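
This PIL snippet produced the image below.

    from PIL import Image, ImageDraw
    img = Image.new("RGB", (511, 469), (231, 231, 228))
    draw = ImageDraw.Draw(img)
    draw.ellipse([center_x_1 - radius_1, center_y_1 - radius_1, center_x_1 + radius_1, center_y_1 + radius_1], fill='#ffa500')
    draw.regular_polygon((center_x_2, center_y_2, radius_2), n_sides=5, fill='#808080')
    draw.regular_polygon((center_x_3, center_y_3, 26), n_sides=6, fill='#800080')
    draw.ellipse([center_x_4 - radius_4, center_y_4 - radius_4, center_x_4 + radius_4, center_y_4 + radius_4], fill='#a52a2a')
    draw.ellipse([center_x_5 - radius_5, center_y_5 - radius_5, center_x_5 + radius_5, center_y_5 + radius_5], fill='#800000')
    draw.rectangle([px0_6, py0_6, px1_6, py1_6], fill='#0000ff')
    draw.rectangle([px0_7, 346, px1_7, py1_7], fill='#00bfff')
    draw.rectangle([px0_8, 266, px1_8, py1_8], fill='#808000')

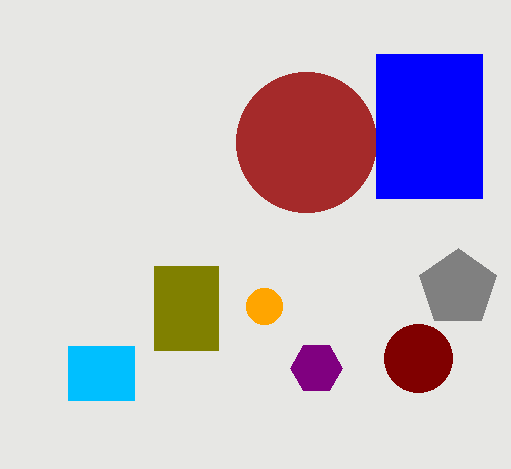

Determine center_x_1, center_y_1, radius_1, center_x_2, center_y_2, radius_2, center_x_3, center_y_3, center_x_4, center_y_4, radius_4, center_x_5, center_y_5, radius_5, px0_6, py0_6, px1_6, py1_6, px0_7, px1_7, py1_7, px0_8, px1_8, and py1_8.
center_x_1 = 264, center_y_1 = 306, radius_1 = 18, center_x_2 = 458, center_y_2 = 288, radius_2 = 40, center_x_3 = 316, center_y_3 = 368, center_x_4 = 306, center_y_4 = 142, radius_4 = 70, center_x_5 = 418, center_y_5 = 358, radius_5 = 34, px0_6 = 376, py0_6 = 54, px1_6 = 482, py1_6 = 198, px0_7 = 68, px1_7 = 134, py1_7 = 400, px0_8 = 154, px1_8 = 218, py1_8 = 350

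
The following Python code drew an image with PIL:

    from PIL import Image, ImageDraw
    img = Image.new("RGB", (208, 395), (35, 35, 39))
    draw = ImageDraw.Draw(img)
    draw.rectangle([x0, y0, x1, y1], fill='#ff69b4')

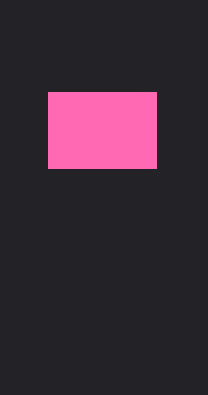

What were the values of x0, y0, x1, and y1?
x0 = 48; y0 = 92; x1 = 156; y1 = 168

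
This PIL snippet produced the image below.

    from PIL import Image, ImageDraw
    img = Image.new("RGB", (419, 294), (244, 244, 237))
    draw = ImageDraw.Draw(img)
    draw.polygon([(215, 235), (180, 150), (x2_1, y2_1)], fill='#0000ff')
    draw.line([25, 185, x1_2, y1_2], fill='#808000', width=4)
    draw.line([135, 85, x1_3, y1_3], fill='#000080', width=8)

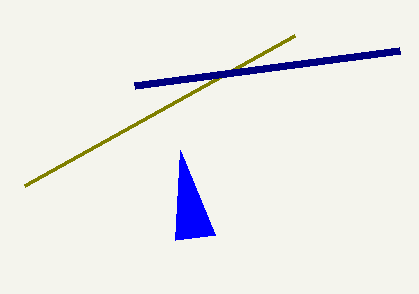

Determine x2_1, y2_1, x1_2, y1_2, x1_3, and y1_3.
x2_1 = 175, y2_1 = 240, x1_2 = 295, y1_2 = 35, x1_3 = 400, y1_3 = 50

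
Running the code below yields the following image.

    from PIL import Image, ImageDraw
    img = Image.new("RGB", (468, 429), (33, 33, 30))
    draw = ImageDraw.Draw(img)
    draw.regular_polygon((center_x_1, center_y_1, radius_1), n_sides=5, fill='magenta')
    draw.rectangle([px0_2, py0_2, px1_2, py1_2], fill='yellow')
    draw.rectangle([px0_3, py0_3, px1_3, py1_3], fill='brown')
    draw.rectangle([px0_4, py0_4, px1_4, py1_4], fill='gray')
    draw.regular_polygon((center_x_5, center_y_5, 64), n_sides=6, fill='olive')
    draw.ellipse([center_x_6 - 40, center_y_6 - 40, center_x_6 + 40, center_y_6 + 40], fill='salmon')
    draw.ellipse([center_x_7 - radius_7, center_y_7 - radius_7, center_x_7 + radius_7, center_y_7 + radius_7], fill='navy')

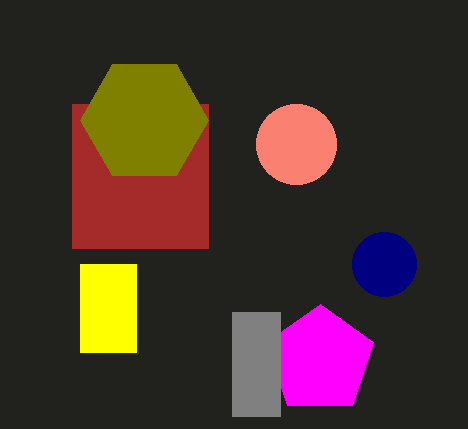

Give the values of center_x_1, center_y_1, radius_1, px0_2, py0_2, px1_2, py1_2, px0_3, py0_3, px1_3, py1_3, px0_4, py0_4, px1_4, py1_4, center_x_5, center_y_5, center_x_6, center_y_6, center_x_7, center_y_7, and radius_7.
center_x_1 = 320; center_y_1 = 360; radius_1 = 56; px0_2 = 80; py0_2 = 264; px1_2 = 136; py1_2 = 352; px0_3 = 72; py0_3 = 104; px1_3 = 208; py1_3 = 248; px0_4 = 232; py0_4 = 312; px1_4 = 280; py1_4 = 416; center_x_5 = 144; center_y_5 = 120; center_x_6 = 296; center_y_6 = 144; center_x_7 = 384; center_y_7 = 264; radius_7 = 32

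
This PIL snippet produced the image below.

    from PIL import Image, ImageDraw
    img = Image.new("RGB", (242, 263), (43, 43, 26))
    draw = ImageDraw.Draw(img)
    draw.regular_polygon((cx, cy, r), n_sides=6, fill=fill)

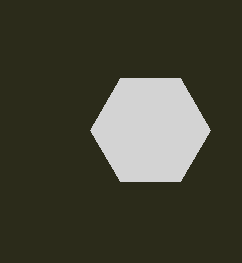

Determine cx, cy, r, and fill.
cx = 150; cy = 130; r = 60; fill = 'lightgray'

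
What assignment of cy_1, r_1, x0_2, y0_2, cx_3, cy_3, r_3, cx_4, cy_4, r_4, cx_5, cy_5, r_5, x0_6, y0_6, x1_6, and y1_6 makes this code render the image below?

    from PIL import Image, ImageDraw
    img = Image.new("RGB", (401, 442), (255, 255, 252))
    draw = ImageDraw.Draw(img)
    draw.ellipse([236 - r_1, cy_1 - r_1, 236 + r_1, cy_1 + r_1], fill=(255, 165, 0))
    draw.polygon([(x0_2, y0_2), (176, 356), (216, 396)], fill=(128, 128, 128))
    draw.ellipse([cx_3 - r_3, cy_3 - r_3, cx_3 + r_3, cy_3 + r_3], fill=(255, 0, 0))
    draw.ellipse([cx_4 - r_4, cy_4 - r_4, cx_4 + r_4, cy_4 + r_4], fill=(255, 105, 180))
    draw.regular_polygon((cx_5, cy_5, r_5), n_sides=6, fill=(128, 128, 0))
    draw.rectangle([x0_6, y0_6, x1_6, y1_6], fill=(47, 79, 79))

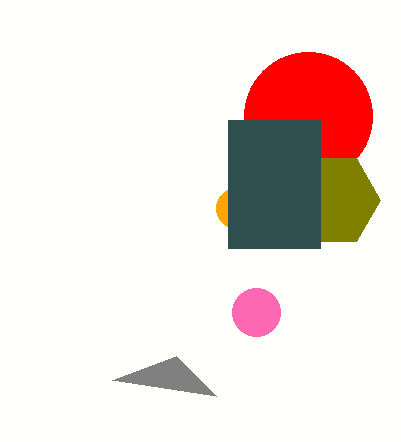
cy_1 = 208
r_1 = 20
x0_2 = 112
y0_2 = 380
cx_3 = 308
cy_3 = 116
r_3 = 64
cx_4 = 256
cy_4 = 312
r_4 = 24
cx_5 = 332
cy_5 = 200
r_5 = 48
x0_6 = 228
y0_6 = 120
x1_6 = 320
y1_6 = 248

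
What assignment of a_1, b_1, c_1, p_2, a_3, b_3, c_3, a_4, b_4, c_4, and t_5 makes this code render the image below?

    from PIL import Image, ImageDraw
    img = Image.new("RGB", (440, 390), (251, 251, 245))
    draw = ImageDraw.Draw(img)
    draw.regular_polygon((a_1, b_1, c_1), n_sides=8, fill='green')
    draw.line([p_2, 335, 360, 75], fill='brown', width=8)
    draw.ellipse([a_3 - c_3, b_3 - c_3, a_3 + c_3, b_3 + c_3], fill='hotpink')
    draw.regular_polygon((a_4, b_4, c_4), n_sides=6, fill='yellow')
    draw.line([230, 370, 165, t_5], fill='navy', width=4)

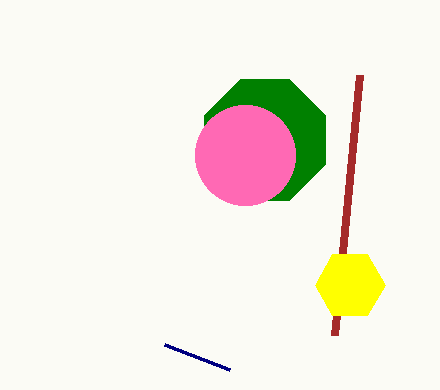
a_1 = 265; b_1 = 140; c_1 = 65; p_2 = 335; a_3 = 245; b_3 = 155; c_3 = 50; a_4 = 350; b_4 = 285; c_4 = 35; t_5 = 345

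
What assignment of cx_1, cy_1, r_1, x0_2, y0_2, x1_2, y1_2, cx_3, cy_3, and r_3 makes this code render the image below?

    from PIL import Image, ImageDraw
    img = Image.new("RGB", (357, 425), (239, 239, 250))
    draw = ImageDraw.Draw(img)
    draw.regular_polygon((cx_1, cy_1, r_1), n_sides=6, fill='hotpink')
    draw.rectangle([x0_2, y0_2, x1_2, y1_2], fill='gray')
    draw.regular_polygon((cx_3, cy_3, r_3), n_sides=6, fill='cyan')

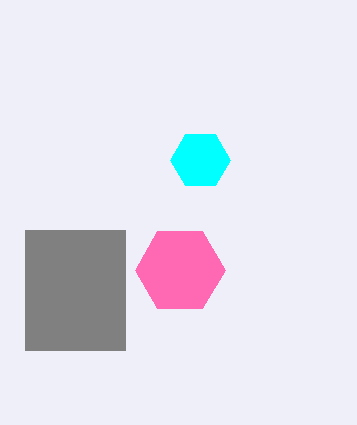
cx_1 = 180, cy_1 = 270, r_1 = 45, x0_2 = 25, y0_2 = 230, x1_2 = 125, y1_2 = 350, cx_3 = 200, cy_3 = 160, r_3 = 30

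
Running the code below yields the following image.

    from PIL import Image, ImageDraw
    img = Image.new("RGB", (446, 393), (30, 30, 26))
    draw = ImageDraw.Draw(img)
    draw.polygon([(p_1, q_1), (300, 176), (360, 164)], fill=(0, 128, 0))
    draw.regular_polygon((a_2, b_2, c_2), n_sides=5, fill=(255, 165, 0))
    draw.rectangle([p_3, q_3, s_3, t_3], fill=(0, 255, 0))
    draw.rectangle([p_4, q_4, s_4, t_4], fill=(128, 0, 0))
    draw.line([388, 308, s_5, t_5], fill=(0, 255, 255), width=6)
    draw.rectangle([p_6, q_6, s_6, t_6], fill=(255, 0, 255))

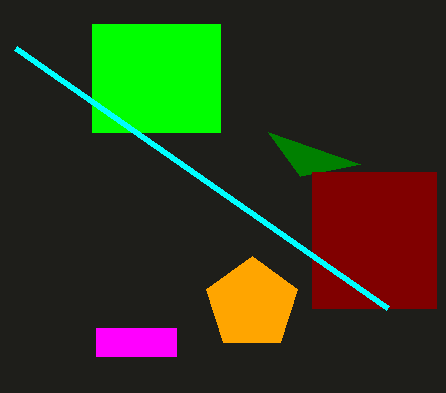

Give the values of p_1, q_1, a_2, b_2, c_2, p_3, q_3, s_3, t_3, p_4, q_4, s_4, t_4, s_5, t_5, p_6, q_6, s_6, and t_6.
p_1 = 268; q_1 = 132; a_2 = 252; b_2 = 304; c_2 = 48; p_3 = 92; q_3 = 24; s_3 = 220; t_3 = 132; p_4 = 312; q_4 = 172; s_4 = 436; t_4 = 308; s_5 = 16; t_5 = 48; p_6 = 96; q_6 = 328; s_6 = 176; t_6 = 356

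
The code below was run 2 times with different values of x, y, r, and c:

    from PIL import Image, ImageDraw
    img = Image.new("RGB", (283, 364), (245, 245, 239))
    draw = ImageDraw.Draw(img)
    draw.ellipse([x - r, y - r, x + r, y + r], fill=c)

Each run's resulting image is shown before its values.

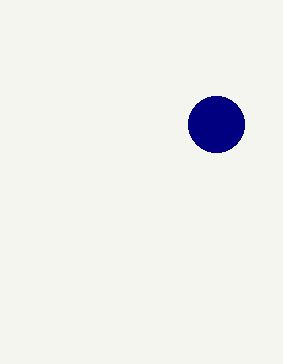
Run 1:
x = 216
y = 124
r = 28
c = 'navy'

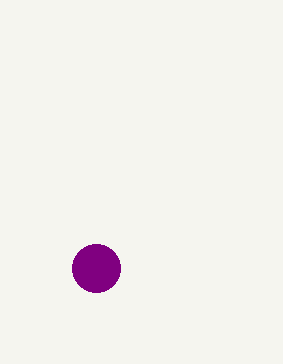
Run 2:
x = 96, y = 268, r = 24, c = 'purple'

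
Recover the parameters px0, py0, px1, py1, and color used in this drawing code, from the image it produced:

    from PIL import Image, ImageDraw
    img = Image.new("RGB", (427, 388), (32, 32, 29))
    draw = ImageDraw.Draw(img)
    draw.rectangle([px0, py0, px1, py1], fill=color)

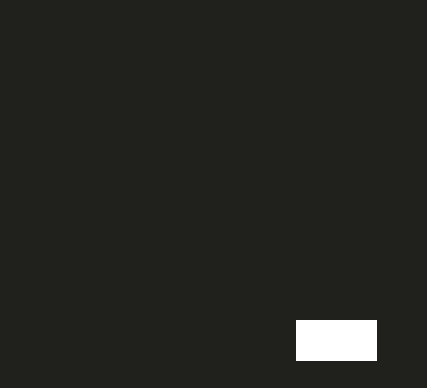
px0 = 296; py0 = 320; px1 = 376; py1 = 360; color = 'white'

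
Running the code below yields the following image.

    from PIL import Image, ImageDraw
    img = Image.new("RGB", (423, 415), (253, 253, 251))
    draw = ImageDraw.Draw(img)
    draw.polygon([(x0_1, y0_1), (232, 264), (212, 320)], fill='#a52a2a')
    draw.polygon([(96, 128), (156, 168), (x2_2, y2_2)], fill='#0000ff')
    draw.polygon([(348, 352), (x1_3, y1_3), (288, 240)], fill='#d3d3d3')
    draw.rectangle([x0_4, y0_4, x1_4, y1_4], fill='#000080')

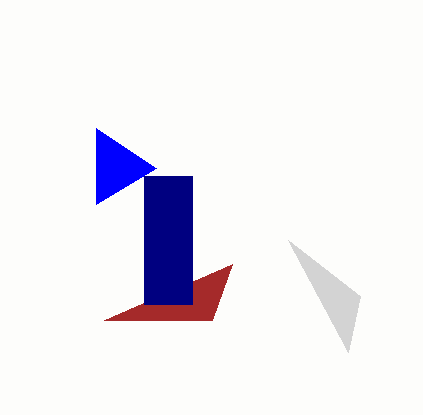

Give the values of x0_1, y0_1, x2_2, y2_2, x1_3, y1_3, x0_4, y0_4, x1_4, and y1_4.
x0_1 = 104; y0_1 = 320; x2_2 = 96; y2_2 = 204; x1_3 = 360; y1_3 = 296; x0_4 = 144; y0_4 = 176; x1_4 = 192; y1_4 = 304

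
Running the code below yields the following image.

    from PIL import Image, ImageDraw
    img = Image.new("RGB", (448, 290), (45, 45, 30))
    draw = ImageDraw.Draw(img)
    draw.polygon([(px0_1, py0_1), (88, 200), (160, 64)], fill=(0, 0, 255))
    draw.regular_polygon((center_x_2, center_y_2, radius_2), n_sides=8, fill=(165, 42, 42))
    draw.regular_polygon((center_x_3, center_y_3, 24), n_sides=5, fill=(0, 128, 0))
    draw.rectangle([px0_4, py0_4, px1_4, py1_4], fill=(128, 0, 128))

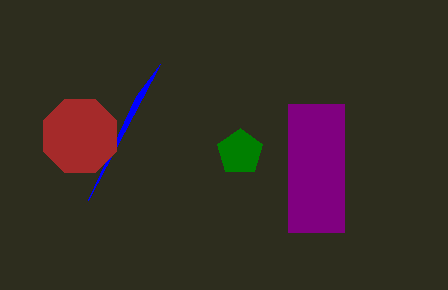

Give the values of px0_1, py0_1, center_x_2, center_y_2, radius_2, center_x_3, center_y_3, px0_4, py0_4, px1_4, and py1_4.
px0_1 = 136, py0_1 = 96, center_x_2 = 80, center_y_2 = 136, radius_2 = 40, center_x_3 = 240, center_y_3 = 152, px0_4 = 288, py0_4 = 104, px1_4 = 344, py1_4 = 232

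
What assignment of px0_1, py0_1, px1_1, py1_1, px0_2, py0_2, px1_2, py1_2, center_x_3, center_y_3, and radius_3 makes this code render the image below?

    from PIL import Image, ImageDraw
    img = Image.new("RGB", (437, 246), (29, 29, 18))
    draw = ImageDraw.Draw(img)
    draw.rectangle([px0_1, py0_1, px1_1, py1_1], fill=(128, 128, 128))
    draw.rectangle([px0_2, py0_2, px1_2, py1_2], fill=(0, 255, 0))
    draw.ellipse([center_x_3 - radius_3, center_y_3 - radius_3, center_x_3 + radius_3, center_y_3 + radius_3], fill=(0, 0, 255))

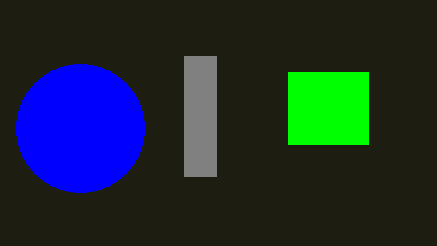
px0_1 = 184; py0_1 = 56; px1_1 = 216; py1_1 = 176; px0_2 = 288; py0_2 = 72; px1_2 = 368; py1_2 = 144; center_x_3 = 80; center_y_3 = 128; radius_3 = 64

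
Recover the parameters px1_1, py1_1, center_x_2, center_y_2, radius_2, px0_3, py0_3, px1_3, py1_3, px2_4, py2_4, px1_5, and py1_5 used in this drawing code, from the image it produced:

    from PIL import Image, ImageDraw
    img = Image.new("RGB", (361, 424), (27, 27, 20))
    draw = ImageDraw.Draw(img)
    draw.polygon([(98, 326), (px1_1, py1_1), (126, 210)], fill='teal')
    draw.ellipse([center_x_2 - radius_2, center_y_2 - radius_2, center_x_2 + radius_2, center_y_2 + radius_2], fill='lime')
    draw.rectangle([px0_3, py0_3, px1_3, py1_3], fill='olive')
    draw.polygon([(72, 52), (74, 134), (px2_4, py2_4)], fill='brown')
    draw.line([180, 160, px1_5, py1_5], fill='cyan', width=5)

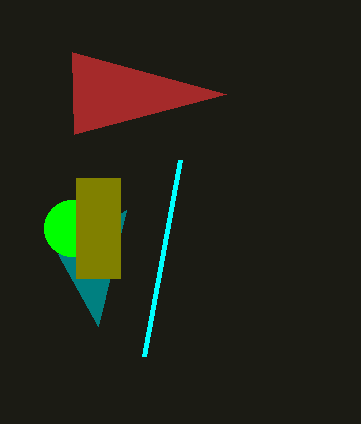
px1_1 = 58, py1_1 = 254, center_x_2 = 72, center_y_2 = 228, radius_2 = 28, px0_3 = 76, py0_3 = 178, px1_3 = 120, py1_3 = 278, px2_4 = 226, py2_4 = 94, px1_5 = 144, py1_5 = 356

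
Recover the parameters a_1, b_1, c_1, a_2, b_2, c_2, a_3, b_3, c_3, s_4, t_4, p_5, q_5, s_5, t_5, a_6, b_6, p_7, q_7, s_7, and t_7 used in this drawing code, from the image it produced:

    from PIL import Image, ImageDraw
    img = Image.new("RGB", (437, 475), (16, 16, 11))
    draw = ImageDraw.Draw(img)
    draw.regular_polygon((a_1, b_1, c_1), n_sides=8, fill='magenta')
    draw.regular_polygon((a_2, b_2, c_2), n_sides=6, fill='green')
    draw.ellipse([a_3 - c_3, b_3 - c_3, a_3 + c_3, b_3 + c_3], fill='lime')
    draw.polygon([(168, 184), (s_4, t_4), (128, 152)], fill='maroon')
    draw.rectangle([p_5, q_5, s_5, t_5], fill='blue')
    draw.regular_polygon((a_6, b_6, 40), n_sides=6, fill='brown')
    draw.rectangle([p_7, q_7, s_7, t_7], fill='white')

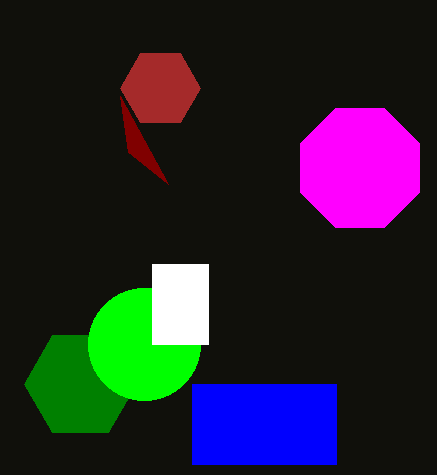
a_1 = 360
b_1 = 168
c_1 = 64
a_2 = 80
b_2 = 384
c_2 = 56
a_3 = 144
b_3 = 344
c_3 = 56
s_4 = 120
t_4 = 96
p_5 = 192
q_5 = 384
s_5 = 336
t_5 = 464
a_6 = 160
b_6 = 88
p_7 = 152
q_7 = 264
s_7 = 208
t_7 = 344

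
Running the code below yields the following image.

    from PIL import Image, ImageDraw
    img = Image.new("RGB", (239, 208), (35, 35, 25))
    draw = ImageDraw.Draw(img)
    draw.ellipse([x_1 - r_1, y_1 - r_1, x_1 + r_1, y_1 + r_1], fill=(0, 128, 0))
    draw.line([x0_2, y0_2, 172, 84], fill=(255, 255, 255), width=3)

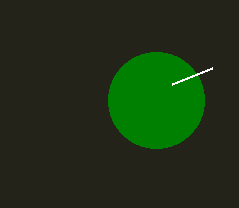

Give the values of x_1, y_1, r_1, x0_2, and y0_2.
x_1 = 156, y_1 = 100, r_1 = 48, x0_2 = 212, y0_2 = 68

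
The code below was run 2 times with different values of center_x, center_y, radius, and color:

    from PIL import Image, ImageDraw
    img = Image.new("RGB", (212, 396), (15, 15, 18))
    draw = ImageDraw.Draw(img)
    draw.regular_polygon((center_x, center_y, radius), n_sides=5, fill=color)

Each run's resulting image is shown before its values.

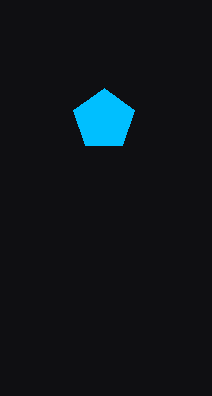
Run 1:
center_x = 104; center_y = 120; radius = 32; color = 'deepskyblue'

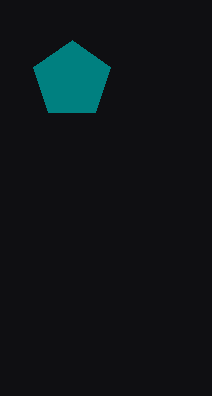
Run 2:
center_x = 72; center_y = 80; radius = 40; color = 'teal'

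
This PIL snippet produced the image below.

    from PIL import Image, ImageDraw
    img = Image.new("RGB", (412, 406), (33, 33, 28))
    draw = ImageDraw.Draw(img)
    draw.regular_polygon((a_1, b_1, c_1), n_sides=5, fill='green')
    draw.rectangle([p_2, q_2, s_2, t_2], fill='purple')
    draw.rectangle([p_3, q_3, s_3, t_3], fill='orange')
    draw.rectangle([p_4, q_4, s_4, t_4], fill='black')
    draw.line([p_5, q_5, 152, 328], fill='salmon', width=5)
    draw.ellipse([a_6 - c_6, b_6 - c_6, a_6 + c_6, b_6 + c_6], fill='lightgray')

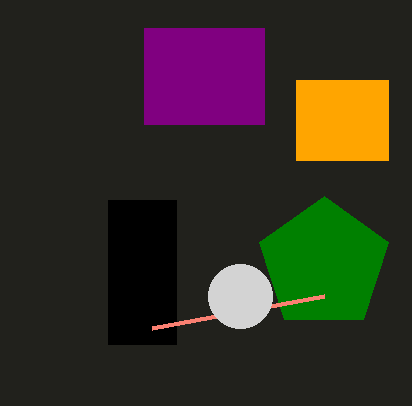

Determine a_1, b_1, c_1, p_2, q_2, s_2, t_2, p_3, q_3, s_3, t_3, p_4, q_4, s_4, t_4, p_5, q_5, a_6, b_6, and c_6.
a_1 = 324
b_1 = 264
c_1 = 68
p_2 = 144
q_2 = 28
s_2 = 264
t_2 = 124
p_3 = 296
q_3 = 80
s_3 = 388
t_3 = 160
p_4 = 108
q_4 = 200
s_4 = 176
t_4 = 344
p_5 = 324
q_5 = 296
a_6 = 240
b_6 = 296
c_6 = 32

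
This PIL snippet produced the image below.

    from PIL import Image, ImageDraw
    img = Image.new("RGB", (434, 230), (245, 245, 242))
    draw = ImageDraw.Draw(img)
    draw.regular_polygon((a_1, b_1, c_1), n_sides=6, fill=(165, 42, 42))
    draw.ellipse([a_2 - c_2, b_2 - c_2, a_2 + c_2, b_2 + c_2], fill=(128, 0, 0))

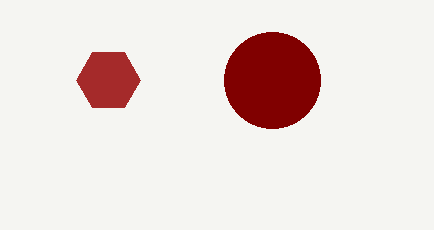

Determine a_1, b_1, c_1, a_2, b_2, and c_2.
a_1 = 108; b_1 = 80; c_1 = 32; a_2 = 272; b_2 = 80; c_2 = 48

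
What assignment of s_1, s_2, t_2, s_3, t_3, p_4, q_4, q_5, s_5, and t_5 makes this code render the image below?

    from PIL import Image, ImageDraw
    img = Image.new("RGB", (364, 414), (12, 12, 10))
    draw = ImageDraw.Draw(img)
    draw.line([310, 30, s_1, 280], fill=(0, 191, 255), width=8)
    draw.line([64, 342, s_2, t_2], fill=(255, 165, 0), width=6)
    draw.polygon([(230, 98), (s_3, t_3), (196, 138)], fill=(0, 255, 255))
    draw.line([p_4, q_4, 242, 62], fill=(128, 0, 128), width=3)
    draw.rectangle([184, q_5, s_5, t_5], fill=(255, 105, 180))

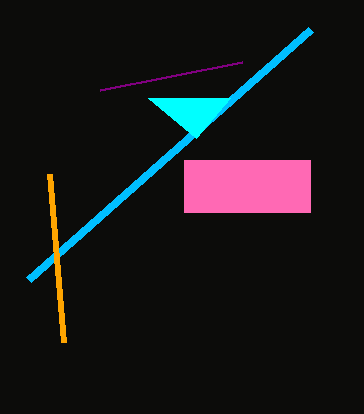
s_1 = 28; s_2 = 50; t_2 = 174; s_3 = 148; t_3 = 98; p_4 = 100; q_4 = 90; q_5 = 160; s_5 = 310; t_5 = 212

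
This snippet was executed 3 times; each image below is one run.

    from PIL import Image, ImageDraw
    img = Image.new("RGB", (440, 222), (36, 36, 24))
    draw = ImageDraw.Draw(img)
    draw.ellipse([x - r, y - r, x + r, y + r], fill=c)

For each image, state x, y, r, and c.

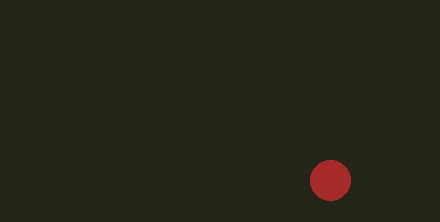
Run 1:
x = 330; y = 180; r = 20; c = 'brown'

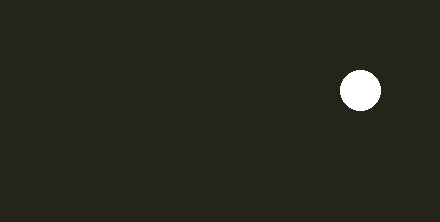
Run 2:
x = 360; y = 90; r = 20; c = 'white'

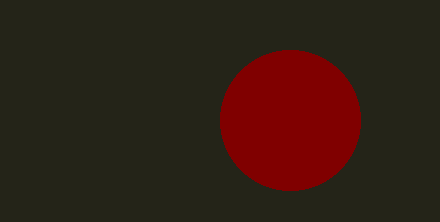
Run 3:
x = 290
y = 120
r = 70
c = 'maroon'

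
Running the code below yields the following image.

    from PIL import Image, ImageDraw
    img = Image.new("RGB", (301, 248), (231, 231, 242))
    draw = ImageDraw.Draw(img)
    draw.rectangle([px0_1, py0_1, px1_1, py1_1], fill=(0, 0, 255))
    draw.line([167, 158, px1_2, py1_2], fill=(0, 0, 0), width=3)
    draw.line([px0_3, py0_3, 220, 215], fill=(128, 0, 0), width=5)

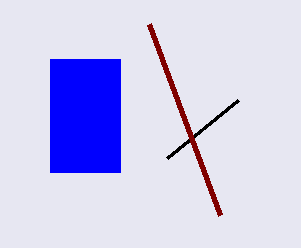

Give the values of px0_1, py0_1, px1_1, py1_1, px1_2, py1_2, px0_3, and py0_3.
px0_1 = 50
py0_1 = 59
px1_1 = 120
py1_1 = 172
px1_2 = 238
py1_2 = 100
px0_3 = 149
py0_3 = 24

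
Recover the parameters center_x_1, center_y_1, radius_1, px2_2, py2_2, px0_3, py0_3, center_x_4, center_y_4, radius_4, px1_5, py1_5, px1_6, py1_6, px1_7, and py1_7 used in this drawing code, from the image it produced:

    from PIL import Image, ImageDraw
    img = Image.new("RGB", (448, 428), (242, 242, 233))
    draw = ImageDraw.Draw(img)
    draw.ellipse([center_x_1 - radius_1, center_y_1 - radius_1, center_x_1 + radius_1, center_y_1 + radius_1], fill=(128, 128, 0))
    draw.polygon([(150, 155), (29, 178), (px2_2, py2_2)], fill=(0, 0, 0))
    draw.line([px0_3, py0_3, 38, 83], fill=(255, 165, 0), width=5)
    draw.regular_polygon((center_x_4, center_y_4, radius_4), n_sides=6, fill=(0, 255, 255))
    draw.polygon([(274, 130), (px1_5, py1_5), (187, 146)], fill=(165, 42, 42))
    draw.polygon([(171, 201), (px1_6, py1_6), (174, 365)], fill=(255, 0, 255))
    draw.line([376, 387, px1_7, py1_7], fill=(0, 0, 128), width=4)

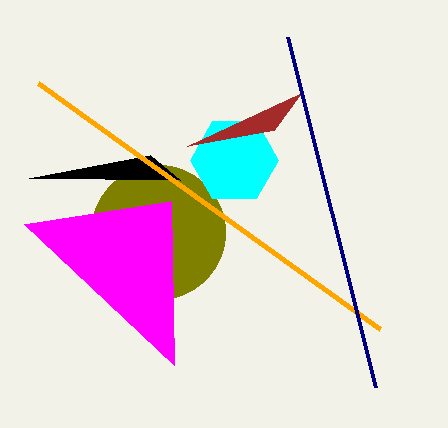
center_x_1 = 158, center_y_1 = 232, radius_1 = 67, px2_2 = 180, py2_2 = 180, px0_3 = 380, py0_3 = 329, center_x_4 = 234, center_y_4 = 160, radius_4 = 44, px1_5 = 301, py1_5 = 93, px1_6 = 24, py1_6 = 224, px1_7 = 288, py1_7 = 37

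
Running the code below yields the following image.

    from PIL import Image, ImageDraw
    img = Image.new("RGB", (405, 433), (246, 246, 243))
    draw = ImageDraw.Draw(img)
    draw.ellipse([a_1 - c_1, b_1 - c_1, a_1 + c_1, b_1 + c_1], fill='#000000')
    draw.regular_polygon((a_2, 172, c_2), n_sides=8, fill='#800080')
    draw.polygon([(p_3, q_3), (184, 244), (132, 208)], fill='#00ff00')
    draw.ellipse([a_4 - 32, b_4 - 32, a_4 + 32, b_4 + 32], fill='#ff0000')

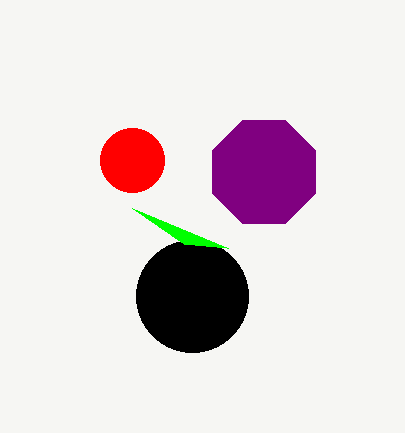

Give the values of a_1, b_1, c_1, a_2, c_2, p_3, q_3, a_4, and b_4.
a_1 = 192
b_1 = 296
c_1 = 56
a_2 = 264
c_2 = 56
p_3 = 228
q_3 = 248
a_4 = 132
b_4 = 160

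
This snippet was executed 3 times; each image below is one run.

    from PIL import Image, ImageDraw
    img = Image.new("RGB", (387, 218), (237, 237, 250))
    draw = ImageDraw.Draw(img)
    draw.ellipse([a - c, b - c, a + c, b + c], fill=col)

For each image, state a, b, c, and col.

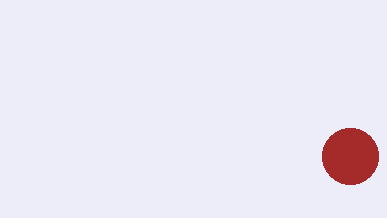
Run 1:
a = 350; b = 156; c = 28; col = 'brown'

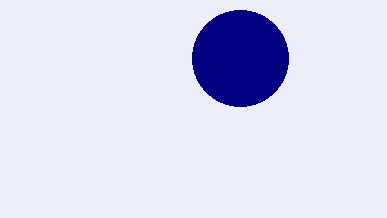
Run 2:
a = 240, b = 58, c = 48, col = 'navy'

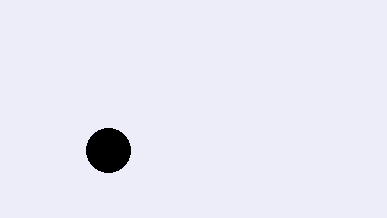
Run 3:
a = 108; b = 150; c = 22; col = 'black'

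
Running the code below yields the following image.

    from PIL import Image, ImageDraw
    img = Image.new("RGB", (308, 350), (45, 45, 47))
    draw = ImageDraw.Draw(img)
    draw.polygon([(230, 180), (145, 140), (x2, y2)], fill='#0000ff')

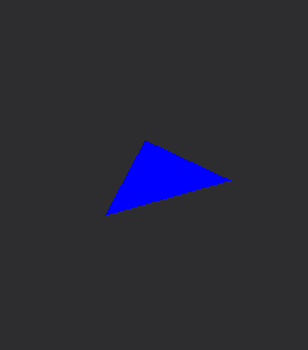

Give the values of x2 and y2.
x2 = 105, y2 = 215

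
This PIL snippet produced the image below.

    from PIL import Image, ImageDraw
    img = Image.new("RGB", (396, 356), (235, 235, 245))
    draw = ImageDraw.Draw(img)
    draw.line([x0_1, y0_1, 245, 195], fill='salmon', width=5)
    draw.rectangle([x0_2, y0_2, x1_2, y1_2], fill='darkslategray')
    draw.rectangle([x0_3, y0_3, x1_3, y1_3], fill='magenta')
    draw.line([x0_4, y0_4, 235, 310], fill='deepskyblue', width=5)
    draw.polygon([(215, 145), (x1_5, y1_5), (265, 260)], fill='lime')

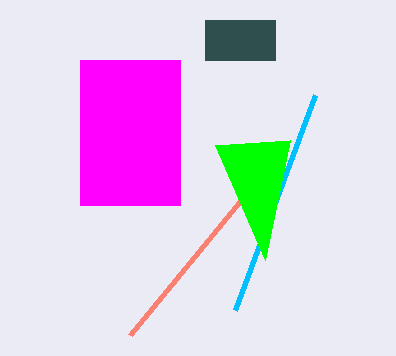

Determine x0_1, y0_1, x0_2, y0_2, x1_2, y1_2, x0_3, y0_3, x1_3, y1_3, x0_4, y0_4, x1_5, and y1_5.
x0_1 = 130
y0_1 = 335
x0_2 = 205
y0_2 = 20
x1_2 = 275
y1_2 = 60
x0_3 = 80
y0_3 = 60
x1_3 = 180
y1_3 = 205
x0_4 = 315
y0_4 = 95
x1_5 = 290
y1_5 = 140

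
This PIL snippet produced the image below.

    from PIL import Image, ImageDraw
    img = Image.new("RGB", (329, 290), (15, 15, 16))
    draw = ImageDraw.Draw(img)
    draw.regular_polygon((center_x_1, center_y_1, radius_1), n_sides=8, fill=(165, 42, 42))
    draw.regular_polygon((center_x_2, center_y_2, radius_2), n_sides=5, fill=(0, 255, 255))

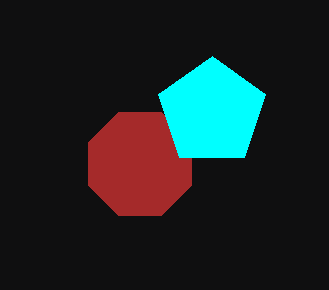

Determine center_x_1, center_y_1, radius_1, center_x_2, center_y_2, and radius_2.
center_x_1 = 140
center_y_1 = 164
radius_1 = 56
center_x_2 = 212
center_y_2 = 112
radius_2 = 56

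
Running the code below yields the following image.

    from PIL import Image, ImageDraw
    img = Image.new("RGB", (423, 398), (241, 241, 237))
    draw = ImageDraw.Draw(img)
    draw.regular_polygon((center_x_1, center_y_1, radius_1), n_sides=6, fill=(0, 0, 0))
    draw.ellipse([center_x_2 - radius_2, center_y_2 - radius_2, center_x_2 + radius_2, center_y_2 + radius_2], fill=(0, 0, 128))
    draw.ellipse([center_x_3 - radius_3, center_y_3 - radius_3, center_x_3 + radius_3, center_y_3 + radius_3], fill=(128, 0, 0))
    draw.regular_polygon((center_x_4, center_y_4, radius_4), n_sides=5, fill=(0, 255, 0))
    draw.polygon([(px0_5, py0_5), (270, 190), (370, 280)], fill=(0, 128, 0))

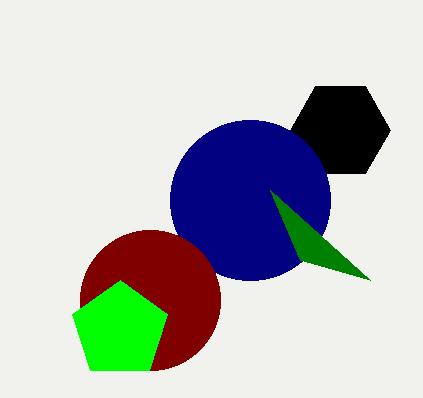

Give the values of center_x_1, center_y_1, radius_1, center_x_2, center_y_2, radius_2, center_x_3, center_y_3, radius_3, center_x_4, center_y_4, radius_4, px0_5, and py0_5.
center_x_1 = 340; center_y_1 = 130; radius_1 = 50; center_x_2 = 250; center_y_2 = 200; radius_2 = 80; center_x_3 = 150; center_y_3 = 300; radius_3 = 70; center_x_4 = 120; center_y_4 = 330; radius_4 = 50; px0_5 = 300; py0_5 = 260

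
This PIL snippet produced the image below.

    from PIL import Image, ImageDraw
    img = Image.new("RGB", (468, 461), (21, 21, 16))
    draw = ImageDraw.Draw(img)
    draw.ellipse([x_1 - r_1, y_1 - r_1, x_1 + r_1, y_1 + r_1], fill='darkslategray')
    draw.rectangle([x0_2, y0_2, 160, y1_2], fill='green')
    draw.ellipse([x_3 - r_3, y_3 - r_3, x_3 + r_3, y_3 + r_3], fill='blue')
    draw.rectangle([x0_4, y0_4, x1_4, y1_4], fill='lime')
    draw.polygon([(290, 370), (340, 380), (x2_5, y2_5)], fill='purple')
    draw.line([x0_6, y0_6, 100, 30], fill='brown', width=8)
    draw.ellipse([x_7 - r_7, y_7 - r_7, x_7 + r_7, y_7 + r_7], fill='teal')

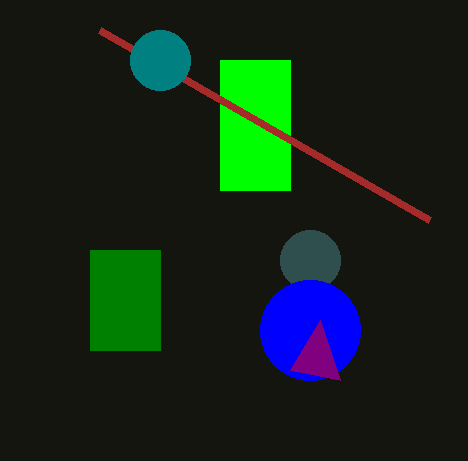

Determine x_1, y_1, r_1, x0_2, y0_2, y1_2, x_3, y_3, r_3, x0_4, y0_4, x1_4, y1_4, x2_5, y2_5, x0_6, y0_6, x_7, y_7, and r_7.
x_1 = 310; y_1 = 260; r_1 = 30; x0_2 = 90; y0_2 = 250; y1_2 = 350; x_3 = 310; y_3 = 330; r_3 = 50; x0_4 = 220; y0_4 = 60; x1_4 = 290; y1_4 = 190; x2_5 = 320; y2_5 = 320; x0_6 = 430; y0_6 = 220; x_7 = 160; y_7 = 60; r_7 = 30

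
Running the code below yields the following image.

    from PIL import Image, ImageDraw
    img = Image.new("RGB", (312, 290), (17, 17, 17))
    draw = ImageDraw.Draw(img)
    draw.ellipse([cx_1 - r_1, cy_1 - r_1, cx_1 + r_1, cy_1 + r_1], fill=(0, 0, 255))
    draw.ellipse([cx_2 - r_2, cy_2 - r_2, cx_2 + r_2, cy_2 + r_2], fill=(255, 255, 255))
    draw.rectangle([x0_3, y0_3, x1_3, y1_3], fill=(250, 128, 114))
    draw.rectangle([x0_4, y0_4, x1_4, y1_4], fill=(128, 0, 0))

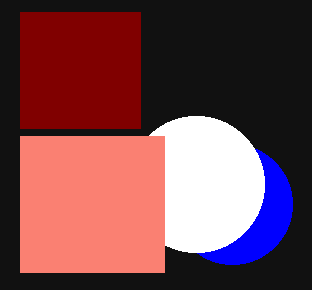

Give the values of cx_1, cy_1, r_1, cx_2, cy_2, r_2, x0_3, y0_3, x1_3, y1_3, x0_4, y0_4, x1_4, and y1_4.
cx_1 = 232
cy_1 = 204
r_1 = 60
cx_2 = 196
cy_2 = 184
r_2 = 68
x0_3 = 20
y0_3 = 136
x1_3 = 164
y1_3 = 272
x0_4 = 20
y0_4 = 12
x1_4 = 140
y1_4 = 128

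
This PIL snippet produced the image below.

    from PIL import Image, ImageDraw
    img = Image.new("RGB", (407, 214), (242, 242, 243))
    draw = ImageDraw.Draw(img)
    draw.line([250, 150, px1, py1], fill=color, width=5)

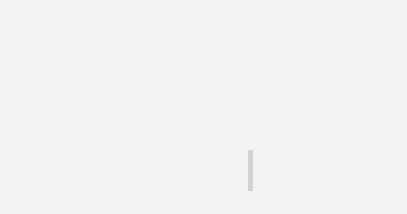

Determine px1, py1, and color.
px1 = 250
py1 = 190
color = 'lightgray'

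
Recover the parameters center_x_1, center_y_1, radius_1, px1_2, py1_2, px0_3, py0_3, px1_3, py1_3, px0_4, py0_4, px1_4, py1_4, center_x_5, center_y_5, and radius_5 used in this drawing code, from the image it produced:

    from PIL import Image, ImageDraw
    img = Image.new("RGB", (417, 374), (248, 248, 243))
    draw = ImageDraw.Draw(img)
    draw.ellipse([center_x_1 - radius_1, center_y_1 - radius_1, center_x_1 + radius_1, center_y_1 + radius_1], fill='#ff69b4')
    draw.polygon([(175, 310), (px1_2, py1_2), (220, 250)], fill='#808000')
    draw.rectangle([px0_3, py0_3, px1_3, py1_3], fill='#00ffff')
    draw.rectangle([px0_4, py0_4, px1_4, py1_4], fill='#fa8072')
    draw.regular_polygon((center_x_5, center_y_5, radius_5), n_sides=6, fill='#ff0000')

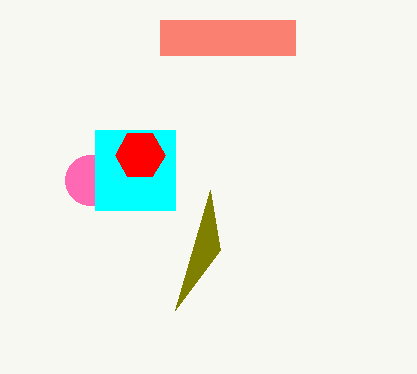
center_x_1 = 90, center_y_1 = 180, radius_1 = 25, px1_2 = 210, py1_2 = 190, px0_3 = 95, py0_3 = 130, px1_3 = 175, py1_3 = 210, px0_4 = 160, py0_4 = 20, px1_4 = 295, py1_4 = 55, center_x_5 = 140, center_y_5 = 155, radius_5 = 25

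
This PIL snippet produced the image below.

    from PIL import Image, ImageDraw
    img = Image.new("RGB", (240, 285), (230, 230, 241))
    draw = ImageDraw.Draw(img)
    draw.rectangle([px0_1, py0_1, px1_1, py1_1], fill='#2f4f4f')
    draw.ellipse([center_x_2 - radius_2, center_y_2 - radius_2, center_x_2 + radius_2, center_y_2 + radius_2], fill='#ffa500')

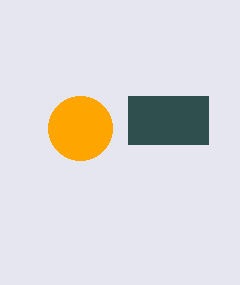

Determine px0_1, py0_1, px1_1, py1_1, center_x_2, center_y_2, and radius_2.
px0_1 = 128; py0_1 = 96; px1_1 = 208; py1_1 = 144; center_x_2 = 80; center_y_2 = 128; radius_2 = 32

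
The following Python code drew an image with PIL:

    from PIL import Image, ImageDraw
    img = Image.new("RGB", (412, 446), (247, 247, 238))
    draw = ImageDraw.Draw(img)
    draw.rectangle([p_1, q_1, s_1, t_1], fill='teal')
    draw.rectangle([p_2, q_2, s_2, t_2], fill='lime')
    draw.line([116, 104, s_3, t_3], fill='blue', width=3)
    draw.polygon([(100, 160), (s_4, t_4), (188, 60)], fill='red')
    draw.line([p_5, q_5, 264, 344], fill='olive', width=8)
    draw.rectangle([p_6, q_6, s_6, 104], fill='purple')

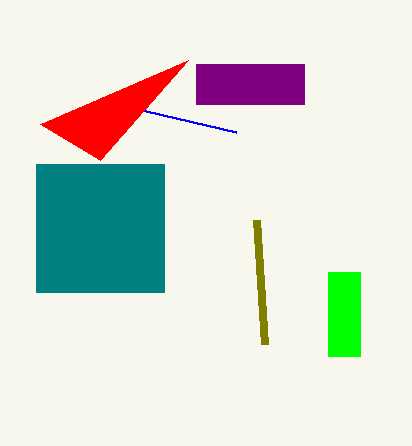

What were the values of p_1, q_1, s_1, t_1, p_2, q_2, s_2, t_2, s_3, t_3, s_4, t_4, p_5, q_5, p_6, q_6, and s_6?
p_1 = 36, q_1 = 164, s_1 = 164, t_1 = 292, p_2 = 328, q_2 = 272, s_2 = 360, t_2 = 356, s_3 = 236, t_3 = 132, s_4 = 40, t_4 = 124, p_5 = 256, q_5 = 220, p_6 = 196, q_6 = 64, s_6 = 304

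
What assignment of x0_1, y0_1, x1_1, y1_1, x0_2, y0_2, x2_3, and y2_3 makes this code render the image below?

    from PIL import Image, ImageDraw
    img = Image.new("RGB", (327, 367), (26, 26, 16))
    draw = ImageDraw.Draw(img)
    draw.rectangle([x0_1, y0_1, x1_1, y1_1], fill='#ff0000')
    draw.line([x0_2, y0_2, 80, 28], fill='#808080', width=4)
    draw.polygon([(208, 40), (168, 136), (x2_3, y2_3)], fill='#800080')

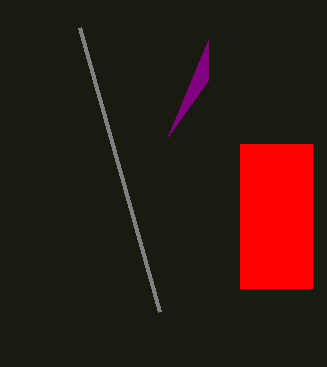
x0_1 = 240; y0_1 = 144; x1_1 = 312; y1_1 = 288; x0_2 = 160; y0_2 = 312; x2_3 = 208; y2_3 = 80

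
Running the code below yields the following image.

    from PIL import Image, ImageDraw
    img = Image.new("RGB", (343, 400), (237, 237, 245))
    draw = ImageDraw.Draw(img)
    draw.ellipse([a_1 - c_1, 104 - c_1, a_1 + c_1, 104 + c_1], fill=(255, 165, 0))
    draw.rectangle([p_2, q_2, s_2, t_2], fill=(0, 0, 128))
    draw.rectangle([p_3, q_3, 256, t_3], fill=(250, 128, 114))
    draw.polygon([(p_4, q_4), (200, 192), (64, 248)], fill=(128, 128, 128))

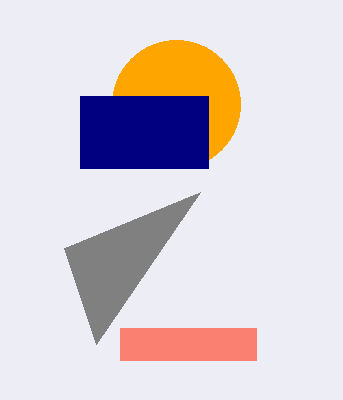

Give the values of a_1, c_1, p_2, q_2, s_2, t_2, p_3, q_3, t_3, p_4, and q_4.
a_1 = 176; c_1 = 64; p_2 = 80; q_2 = 96; s_2 = 208; t_2 = 168; p_3 = 120; q_3 = 328; t_3 = 360; p_4 = 96; q_4 = 344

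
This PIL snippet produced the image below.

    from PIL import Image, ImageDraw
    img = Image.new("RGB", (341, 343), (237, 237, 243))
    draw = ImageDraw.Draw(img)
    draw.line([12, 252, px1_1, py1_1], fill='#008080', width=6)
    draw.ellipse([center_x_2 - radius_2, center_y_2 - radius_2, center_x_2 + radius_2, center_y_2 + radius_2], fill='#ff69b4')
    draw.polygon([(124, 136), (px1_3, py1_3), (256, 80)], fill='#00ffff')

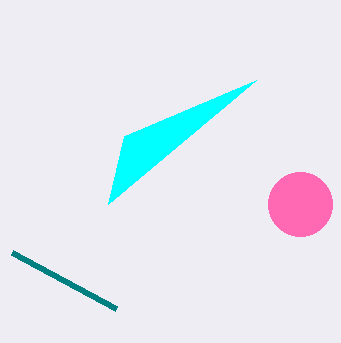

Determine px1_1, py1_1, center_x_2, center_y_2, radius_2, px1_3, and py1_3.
px1_1 = 116; py1_1 = 308; center_x_2 = 300; center_y_2 = 204; radius_2 = 32; px1_3 = 108; py1_3 = 204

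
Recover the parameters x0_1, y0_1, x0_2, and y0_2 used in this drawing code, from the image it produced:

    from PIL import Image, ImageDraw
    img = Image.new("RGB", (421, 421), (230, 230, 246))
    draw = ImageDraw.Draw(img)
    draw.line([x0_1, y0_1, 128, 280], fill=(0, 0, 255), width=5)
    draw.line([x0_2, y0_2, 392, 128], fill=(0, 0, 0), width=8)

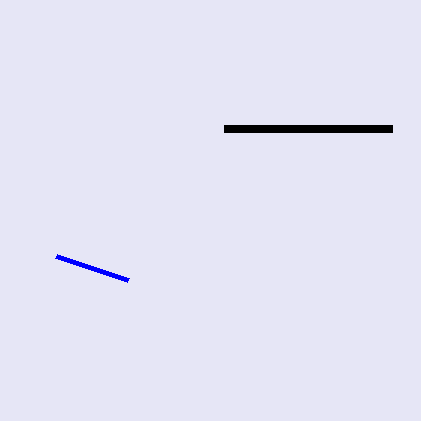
x0_1 = 56
y0_1 = 256
x0_2 = 224
y0_2 = 128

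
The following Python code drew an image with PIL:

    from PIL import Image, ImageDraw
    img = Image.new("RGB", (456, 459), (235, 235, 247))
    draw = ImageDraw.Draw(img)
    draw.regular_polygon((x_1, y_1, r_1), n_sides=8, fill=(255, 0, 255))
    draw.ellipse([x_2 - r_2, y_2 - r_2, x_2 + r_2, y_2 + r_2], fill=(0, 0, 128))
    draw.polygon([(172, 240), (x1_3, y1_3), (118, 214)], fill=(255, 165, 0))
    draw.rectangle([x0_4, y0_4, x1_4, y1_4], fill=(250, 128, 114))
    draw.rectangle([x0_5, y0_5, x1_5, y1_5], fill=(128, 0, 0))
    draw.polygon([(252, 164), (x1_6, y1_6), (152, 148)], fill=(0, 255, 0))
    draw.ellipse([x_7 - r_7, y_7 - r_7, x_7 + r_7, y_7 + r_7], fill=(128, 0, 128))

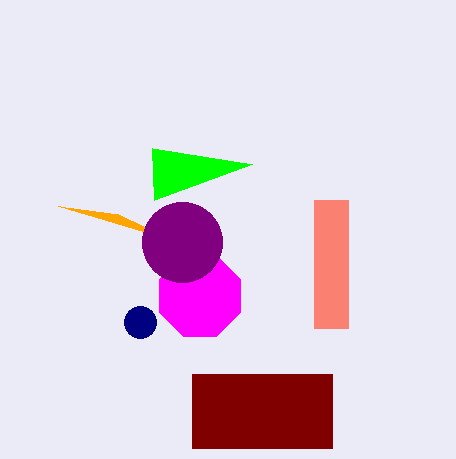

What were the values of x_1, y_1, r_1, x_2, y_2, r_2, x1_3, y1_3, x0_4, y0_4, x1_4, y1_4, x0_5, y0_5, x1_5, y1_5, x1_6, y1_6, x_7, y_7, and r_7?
x_1 = 200, y_1 = 296, r_1 = 44, x_2 = 140, y_2 = 322, r_2 = 16, x1_3 = 58, y1_3 = 206, x0_4 = 314, y0_4 = 200, x1_4 = 348, y1_4 = 328, x0_5 = 192, y0_5 = 374, x1_5 = 332, y1_5 = 448, x1_6 = 154, y1_6 = 200, x_7 = 182, y_7 = 242, r_7 = 40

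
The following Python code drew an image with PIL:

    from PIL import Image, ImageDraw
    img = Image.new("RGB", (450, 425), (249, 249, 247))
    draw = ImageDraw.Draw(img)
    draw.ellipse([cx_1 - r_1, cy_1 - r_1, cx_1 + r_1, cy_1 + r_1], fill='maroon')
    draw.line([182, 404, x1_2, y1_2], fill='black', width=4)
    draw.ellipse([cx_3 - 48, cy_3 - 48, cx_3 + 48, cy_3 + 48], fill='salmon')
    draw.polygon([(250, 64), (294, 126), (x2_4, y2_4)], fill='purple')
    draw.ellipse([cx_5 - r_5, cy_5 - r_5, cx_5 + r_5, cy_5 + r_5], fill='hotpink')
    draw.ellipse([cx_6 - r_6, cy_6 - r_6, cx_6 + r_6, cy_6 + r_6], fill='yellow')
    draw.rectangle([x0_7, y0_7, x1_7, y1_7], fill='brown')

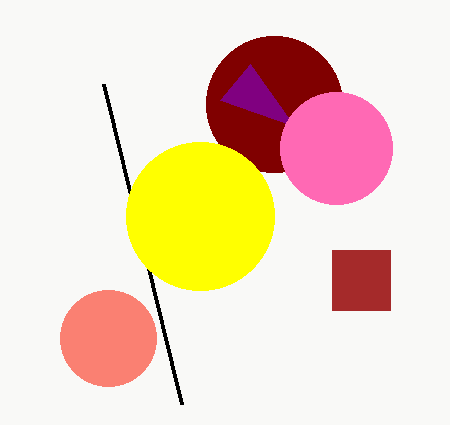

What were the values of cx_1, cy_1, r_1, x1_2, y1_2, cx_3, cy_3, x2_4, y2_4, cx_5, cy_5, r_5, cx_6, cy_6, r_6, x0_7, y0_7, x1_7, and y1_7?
cx_1 = 274, cy_1 = 104, r_1 = 68, x1_2 = 104, y1_2 = 84, cx_3 = 108, cy_3 = 338, x2_4 = 220, y2_4 = 100, cx_5 = 336, cy_5 = 148, r_5 = 56, cx_6 = 200, cy_6 = 216, r_6 = 74, x0_7 = 332, y0_7 = 250, x1_7 = 390, y1_7 = 310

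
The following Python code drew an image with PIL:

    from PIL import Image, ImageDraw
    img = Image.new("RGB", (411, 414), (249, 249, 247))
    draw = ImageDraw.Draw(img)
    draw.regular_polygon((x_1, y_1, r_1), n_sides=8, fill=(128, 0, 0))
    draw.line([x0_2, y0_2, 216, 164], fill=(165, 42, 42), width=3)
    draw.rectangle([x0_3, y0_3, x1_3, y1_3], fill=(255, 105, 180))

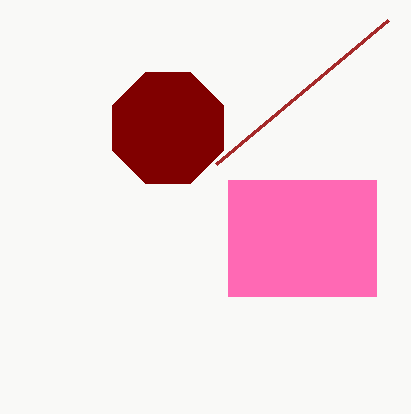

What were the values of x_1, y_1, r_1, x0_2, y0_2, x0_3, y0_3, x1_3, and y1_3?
x_1 = 168; y_1 = 128; r_1 = 60; x0_2 = 388; y0_2 = 20; x0_3 = 228; y0_3 = 180; x1_3 = 376; y1_3 = 296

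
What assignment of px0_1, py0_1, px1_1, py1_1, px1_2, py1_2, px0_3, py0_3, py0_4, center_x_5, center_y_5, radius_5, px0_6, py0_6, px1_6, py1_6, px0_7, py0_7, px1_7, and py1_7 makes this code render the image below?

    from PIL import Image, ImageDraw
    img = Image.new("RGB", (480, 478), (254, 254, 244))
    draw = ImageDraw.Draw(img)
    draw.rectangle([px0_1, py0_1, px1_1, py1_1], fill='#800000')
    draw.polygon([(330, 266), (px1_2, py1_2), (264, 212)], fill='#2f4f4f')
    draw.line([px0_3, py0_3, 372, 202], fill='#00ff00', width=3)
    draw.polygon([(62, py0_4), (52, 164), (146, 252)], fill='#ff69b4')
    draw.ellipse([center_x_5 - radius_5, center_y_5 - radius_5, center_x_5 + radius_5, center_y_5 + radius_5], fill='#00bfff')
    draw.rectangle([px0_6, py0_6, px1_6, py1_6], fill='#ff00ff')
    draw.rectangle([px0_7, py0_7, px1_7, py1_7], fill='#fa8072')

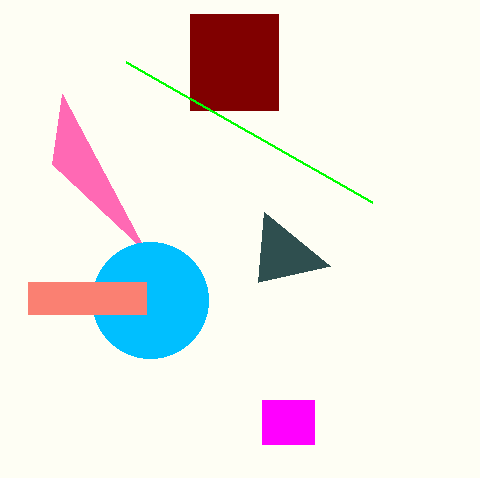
px0_1 = 190; py0_1 = 14; px1_1 = 278; py1_1 = 110; px1_2 = 258; py1_2 = 282; px0_3 = 126; py0_3 = 62; py0_4 = 94; center_x_5 = 150; center_y_5 = 300; radius_5 = 58; px0_6 = 262; py0_6 = 400; px1_6 = 314; py1_6 = 444; px0_7 = 28; py0_7 = 282; px1_7 = 146; py1_7 = 314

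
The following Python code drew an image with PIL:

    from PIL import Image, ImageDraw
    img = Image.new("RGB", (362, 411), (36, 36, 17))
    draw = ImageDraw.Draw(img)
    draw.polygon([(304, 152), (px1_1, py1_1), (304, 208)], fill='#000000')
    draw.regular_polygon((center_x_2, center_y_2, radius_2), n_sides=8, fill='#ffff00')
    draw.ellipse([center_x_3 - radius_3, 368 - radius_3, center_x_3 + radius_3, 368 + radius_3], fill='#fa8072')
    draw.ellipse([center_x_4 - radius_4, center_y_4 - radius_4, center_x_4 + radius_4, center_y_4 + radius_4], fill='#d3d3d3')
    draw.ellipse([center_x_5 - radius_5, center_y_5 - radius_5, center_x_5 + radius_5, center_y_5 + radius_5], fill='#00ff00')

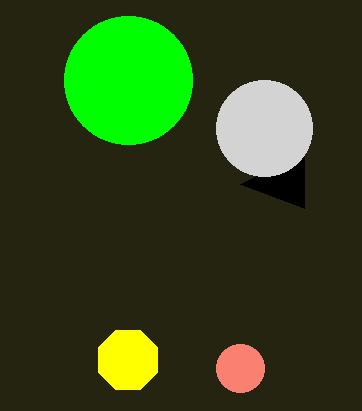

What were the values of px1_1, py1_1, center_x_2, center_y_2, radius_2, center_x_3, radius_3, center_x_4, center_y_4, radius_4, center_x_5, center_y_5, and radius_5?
px1_1 = 240, py1_1 = 184, center_x_2 = 128, center_y_2 = 360, radius_2 = 32, center_x_3 = 240, radius_3 = 24, center_x_4 = 264, center_y_4 = 128, radius_4 = 48, center_x_5 = 128, center_y_5 = 80, radius_5 = 64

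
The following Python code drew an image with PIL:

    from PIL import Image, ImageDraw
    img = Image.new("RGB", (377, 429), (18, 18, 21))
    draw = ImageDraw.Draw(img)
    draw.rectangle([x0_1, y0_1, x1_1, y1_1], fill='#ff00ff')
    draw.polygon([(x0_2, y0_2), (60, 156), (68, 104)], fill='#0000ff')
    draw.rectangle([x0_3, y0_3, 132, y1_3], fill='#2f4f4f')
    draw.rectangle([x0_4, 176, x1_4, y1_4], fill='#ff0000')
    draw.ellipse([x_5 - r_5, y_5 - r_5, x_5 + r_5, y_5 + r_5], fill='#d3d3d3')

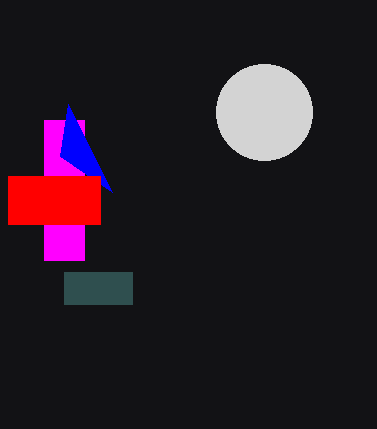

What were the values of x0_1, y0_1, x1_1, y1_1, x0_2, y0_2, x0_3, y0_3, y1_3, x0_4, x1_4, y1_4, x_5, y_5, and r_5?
x0_1 = 44, y0_1 = 120, x1_1 = 84, y1_1 = 260, x0_2 = 112, y0_2 = 192, x0_3 = 64, y0_3 = 272, y1_3 = 304, x0_4 = 8, x1_4 = 100, y1_4 = 224, x_5 = 264, y_5 = 112, r_5 = 48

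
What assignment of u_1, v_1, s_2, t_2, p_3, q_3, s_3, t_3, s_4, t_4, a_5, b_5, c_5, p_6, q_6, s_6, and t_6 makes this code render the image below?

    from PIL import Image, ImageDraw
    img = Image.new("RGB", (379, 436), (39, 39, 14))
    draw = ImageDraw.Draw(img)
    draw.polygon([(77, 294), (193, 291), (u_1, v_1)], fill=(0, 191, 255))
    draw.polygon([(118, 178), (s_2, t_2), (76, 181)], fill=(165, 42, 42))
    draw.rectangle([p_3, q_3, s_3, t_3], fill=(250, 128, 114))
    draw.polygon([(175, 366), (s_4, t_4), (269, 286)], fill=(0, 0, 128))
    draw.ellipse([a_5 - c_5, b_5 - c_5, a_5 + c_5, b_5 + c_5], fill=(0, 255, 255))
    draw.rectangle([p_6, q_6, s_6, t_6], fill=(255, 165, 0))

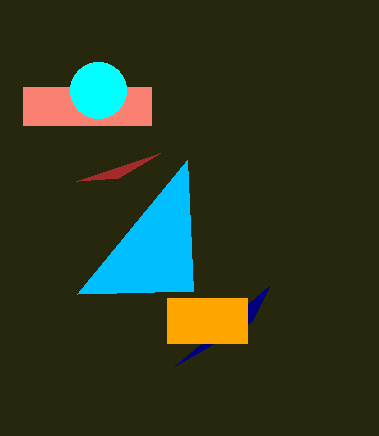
u_1 = 187, v_1 = 160, s_2 = 160, t_2 = 153, p_3 = 23, q_3 = 87, s_3 = 151, t_3 = 125, s_4 = 252, t_4 = 321, a_5 = 98, b_5 = 90, c_5 = 28, p_6 = 167, q_6 = 298, s_6 = 247, t_6 = 343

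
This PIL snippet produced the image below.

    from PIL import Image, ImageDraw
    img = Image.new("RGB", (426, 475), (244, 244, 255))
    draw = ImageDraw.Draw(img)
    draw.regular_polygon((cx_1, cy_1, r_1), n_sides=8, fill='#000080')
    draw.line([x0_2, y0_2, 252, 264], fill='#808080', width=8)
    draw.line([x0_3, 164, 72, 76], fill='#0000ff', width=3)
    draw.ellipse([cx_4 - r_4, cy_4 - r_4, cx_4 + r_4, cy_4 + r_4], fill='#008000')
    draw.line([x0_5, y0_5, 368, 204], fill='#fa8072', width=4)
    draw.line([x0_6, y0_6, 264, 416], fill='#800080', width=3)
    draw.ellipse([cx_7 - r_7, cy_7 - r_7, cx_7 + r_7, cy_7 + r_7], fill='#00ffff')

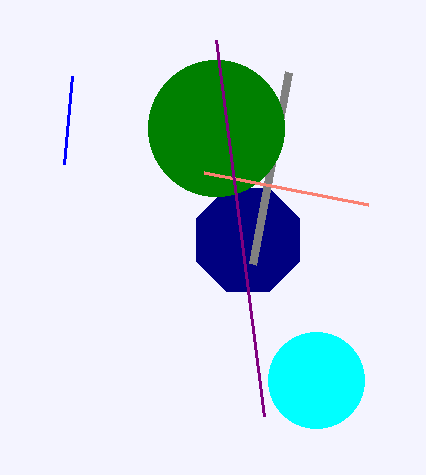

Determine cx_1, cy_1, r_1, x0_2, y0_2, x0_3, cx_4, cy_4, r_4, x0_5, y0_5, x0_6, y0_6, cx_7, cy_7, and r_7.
cx_1 = 248; cy_1 = 240; r_1 = 56; x0_2 = 288; y0_2 = 72; x0_3 = 64; cx_4 = 216; cy_4 = 128; r_4 = 68; x0_5 = 204; y0_5 = 172; x0_6 = 216; y0_6 = 40; cx_7 = 316; cy_7 = 380; r_7 = 48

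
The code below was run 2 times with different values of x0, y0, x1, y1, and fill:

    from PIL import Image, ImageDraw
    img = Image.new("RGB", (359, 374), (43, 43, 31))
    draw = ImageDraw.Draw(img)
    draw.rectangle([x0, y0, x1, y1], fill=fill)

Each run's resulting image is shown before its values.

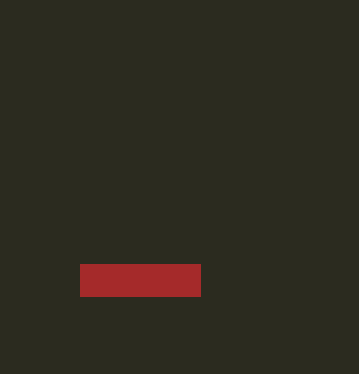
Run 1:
x0 = 80, y0 = 264, x1 = 200, y1 = 296, fill = 'brown'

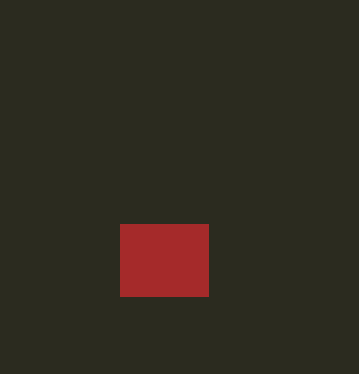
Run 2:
x0 = 120, y0 = 224, x1 = 208, y1 = 296, fill = 'brown'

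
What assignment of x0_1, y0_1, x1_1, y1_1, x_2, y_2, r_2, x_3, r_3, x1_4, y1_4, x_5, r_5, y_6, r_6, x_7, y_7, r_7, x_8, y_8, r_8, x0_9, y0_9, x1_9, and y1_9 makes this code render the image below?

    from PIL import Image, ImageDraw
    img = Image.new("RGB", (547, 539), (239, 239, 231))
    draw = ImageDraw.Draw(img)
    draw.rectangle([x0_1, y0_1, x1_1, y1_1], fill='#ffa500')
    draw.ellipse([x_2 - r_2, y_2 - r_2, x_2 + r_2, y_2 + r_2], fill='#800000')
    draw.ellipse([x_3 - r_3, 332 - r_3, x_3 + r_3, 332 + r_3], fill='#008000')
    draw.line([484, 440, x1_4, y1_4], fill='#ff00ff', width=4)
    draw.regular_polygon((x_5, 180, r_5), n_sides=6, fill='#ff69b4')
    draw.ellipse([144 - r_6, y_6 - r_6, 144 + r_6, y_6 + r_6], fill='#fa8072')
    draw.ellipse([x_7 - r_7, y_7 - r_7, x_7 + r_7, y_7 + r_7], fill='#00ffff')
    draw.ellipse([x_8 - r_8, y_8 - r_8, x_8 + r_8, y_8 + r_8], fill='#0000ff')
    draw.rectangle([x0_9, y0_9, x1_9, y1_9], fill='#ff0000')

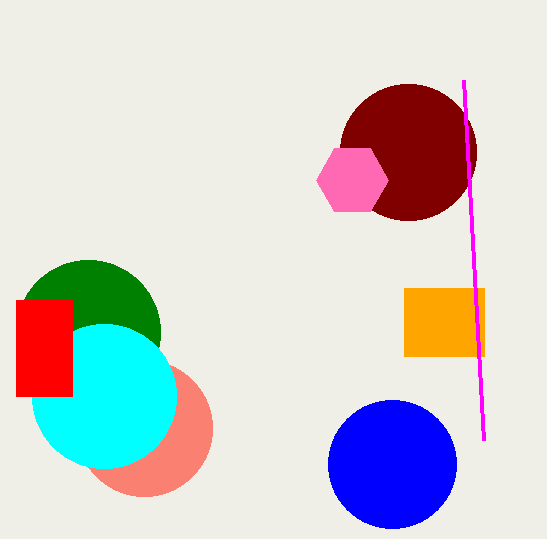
x0_1 = 404, y0_1 = 288, x1_1 = 484, y1_1 = 356, x_2 = 408, y_2 = 152, r_2 = 68, x_3 = 88, r_3 = 72, x1_4 = 464, y1_4 = 80, x_5 = 352, r_5 = 36, y_6 = 428, r_6 = 68, x_7 = 104, y_7 = 396, r_7 = 72, x_8 = 392, y_8 = 464, r_8 = 64, x0_9 = 16, y0_9 = 300, x1_9 = 72, y1_9 = 396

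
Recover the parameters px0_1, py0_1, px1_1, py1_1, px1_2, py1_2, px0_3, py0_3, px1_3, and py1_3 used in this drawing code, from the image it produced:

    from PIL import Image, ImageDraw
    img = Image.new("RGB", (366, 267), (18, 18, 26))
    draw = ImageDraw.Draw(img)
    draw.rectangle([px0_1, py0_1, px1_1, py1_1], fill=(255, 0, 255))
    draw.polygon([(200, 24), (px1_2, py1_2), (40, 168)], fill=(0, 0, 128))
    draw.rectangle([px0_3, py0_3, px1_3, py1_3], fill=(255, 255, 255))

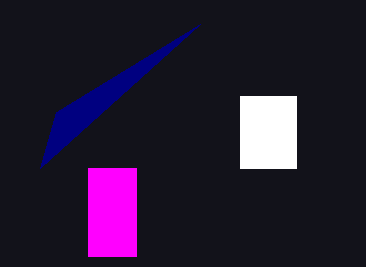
px0_1 = 88, py0_1 = 168, px1_1 = 136, py1_1 = 256, px1_2 = 56, py1_2 = 112, px0_3 = 240, py0_3 = 96, px1_3 = 296, py1_3 = 168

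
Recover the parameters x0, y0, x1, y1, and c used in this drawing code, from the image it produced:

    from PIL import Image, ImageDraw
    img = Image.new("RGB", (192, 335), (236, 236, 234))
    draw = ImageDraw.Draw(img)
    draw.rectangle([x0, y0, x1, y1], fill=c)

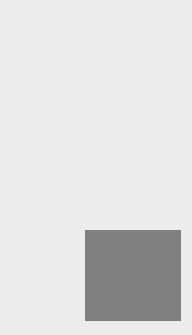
x0 = 85, y0 = 230, x1 = 180, y1 = 320, c = 'gray'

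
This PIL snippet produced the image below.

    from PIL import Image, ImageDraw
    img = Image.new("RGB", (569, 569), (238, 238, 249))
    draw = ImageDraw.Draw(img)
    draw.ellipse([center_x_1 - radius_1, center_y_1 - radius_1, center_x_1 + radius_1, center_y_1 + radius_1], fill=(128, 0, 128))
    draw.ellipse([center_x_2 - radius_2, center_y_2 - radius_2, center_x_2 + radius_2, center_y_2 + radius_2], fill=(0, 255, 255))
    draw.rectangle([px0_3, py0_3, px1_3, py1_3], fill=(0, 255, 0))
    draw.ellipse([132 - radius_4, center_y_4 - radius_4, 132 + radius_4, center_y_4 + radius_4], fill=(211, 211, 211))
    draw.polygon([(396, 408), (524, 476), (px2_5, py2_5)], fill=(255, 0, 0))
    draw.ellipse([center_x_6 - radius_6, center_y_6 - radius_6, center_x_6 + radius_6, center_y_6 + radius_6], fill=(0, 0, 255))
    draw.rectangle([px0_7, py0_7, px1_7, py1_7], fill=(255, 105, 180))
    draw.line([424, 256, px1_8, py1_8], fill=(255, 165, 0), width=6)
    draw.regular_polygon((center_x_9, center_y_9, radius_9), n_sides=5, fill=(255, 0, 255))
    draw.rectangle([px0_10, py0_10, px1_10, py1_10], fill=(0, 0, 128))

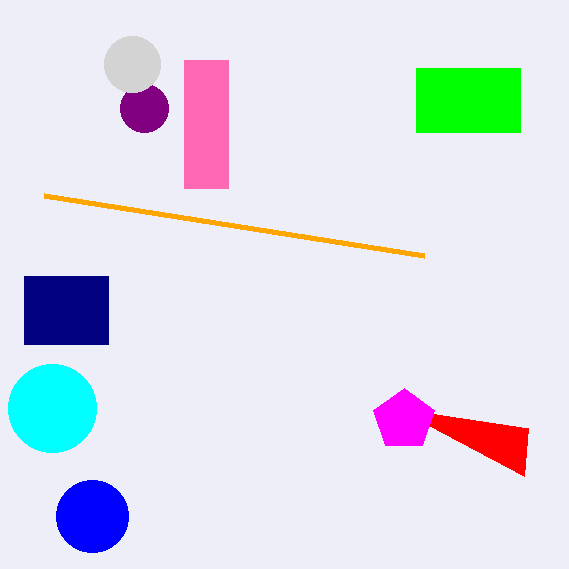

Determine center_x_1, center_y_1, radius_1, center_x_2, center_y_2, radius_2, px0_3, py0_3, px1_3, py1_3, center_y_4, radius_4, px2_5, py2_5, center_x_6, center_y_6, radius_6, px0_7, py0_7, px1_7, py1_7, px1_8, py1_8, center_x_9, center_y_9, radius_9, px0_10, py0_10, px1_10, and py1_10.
center_x_1 = 144; center_y_1 = 108; radius_1 = 24; center_x_2 = 52; center_y_2 = 408; radius_2 = 44; px0_3 = 416; py0_3 = 68; px1_3 = 520; py1_3 = 132; center_y_4 = 64; radius_4 = 28; px2_5 = 528; py2_5 = 428; center_x_6 = 92; center_y_6 = 516; radius_6 = 36; px0_7 = 184; py0_7 = 60; px1_7 = 228; py1_7 = 188; px1_8 = 44; py1_8 = 196; center_x_9 = 404; center_y_9 = 420; radius_9 = 32; px0_10 = 24; py0_10 = 276; px1_10 = 108; py1_10 = 344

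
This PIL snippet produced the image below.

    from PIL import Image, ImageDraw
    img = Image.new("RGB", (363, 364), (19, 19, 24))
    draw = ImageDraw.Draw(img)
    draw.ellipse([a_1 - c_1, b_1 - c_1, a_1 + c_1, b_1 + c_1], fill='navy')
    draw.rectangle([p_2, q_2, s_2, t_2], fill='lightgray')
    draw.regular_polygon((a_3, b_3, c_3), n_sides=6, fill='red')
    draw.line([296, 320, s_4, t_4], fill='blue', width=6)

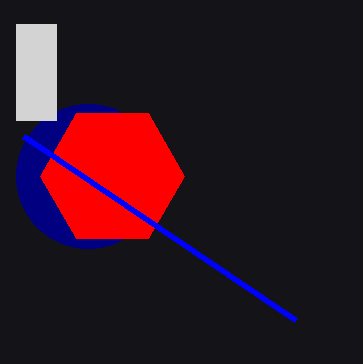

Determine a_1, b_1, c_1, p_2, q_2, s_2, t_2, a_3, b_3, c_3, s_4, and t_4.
a_1 = 88; b_1 = 176; c_1 = 72; p_2 = 16; q_2 = 24; s_2 = 56; t_2 = 120; a_3 = 112; b_3 = 176; c_3 = 72; s_4 = 24; t_4 = 136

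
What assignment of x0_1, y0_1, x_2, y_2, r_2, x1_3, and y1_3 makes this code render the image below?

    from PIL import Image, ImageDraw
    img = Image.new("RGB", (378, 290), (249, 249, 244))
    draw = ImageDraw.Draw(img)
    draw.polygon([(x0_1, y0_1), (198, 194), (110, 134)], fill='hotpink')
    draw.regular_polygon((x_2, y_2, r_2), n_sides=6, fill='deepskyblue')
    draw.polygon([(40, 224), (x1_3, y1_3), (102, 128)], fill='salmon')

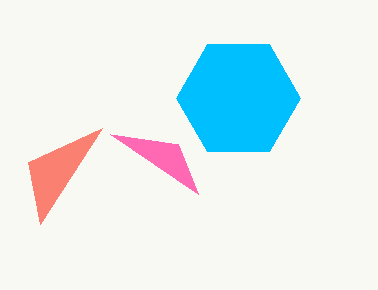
x0_1 = 178; y0_1 = 144; x_2 = 238; y_2 = 98; r_2 = 62; x1_3 = 28; y1_3 = 162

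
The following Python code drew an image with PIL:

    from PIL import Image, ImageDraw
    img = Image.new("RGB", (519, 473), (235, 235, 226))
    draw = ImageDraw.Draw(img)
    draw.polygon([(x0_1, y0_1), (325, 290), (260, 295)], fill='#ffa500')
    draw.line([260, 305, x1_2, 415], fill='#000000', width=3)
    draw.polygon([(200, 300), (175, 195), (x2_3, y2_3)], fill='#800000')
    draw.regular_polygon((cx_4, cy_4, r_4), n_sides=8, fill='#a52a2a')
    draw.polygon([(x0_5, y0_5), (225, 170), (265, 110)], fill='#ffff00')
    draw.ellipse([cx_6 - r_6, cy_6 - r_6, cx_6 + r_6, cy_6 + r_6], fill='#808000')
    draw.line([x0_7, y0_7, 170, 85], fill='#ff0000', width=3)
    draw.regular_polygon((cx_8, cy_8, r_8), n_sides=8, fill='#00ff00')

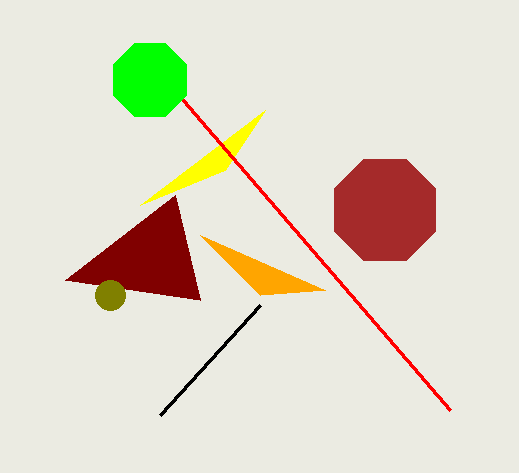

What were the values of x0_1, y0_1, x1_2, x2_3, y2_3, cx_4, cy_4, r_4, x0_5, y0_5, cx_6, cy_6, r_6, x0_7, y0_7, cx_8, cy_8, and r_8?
x0_1 = 200
y0_1 = 235
x1_2 = 160
x2_3 = 65
y2_3 = 280
cx_4 = 385
cy_4 = 210
r_4 = 55
x0_5 = 140
y0_5 = 205
cx_6 = 110
cy_6 = 295
r_6 = 15
x0_7 = 450
y0_7 = 410
cx_8 = 150
cy_8 = 80
r_8 = 40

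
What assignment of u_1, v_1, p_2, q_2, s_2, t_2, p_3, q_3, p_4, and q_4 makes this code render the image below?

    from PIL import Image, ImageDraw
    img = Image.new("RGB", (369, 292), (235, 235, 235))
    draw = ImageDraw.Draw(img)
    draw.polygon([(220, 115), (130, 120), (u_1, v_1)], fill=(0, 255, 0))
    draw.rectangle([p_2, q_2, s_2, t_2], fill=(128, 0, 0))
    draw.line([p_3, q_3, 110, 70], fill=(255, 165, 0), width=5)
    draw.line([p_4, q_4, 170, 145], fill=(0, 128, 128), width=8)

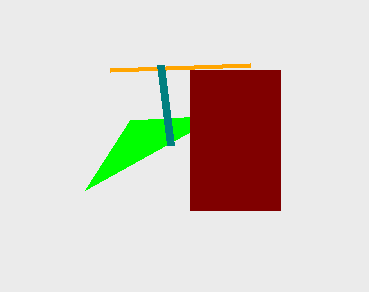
u_1 = 85, v_1 = 190, p_2 = 190, q_2 = 70, s_2 = 280, t_2 = 210, p_3 = 250, q_3 = 65, p_4 = 160, q_4 = 65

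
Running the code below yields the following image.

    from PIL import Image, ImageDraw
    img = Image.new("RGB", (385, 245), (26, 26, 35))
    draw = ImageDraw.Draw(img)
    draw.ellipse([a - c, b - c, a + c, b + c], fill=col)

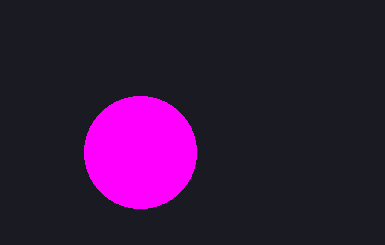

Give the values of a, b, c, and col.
a = 140; b = 152; c = 56; col = 'magenta'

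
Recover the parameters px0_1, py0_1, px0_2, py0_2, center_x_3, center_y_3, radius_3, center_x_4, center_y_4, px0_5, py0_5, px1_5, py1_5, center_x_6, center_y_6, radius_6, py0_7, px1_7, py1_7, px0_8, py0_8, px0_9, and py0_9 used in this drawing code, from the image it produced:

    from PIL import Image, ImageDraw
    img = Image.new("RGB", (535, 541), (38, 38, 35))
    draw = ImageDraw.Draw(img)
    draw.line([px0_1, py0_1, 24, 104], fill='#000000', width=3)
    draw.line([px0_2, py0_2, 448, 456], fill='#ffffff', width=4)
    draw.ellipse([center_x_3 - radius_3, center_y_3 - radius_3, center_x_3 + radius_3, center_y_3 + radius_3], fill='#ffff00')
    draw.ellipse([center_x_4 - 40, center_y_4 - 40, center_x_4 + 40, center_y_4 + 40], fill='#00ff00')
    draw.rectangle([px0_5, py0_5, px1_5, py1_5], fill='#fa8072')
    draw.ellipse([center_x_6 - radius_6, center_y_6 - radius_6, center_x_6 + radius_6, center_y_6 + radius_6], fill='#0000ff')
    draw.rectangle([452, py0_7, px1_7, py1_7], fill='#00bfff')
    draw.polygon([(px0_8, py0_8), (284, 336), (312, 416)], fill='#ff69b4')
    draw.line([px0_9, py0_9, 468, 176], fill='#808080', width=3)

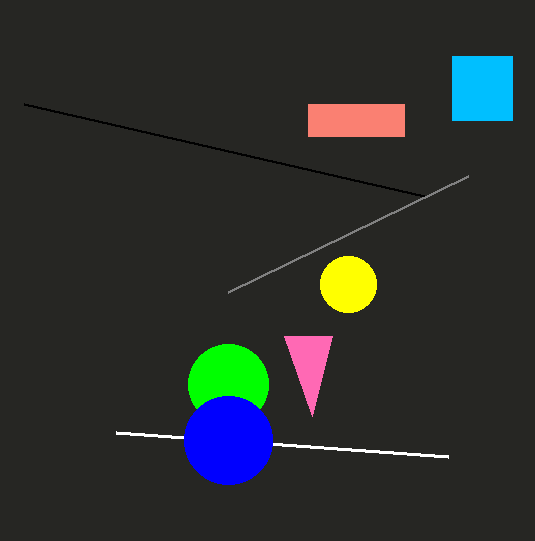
px0_1 = 424; py0_1 = 196; px0_2 = 116; py0_2 = 432; center_x_3 = 348; center_y_3 = 284; radius_3 = 28; center_x_4 = 228; center_y_4 = 384; px0_5 = 308; py0_5 = 104; px1_5 = 404; py1_5 = 136; center_x_6 = 228; center_y_6 = 440; radius_6 = 44; py0_7 = 56; px1_7 = 512; py1_7 = 120; px0_8 = 332; py0_8 = 336; px0_9 = 228; py0_9 = 292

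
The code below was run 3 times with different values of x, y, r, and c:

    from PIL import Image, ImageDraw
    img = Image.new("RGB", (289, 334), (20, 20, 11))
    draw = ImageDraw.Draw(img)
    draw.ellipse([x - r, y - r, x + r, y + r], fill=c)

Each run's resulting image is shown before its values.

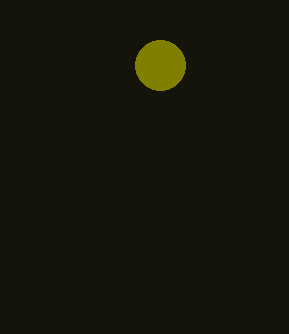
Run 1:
x = 160
y = 65
r = 25
c = 'olive'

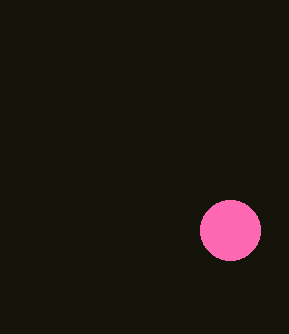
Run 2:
x = 230, y = 230, r = 30, c = 'hotpink'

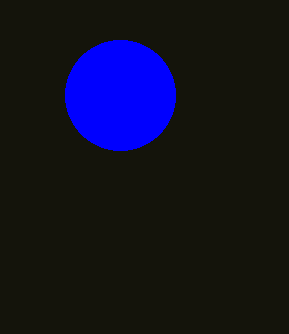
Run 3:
x = 120
y = 95
r = 55
c = 'blue'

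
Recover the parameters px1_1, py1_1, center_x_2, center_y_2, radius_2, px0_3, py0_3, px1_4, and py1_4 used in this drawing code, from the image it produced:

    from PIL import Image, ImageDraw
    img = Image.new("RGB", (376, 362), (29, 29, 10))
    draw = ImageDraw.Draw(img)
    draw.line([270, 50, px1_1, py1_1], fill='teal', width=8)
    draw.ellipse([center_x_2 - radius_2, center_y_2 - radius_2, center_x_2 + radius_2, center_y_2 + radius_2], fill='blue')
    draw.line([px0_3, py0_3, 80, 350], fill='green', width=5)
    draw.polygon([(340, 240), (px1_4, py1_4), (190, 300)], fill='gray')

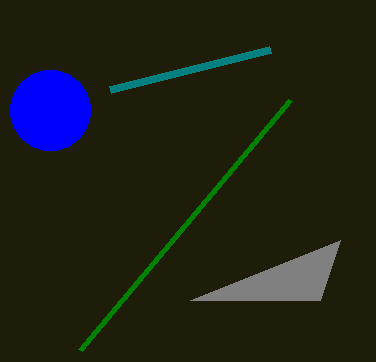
px1_1 = 110, py1_1 = 90, center_x_2 = 50, center_y_2 = 110, radius_2 = 40, px0_3 = 290, py0_3 = 100, px1_4 = 320, py1_4 = 300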